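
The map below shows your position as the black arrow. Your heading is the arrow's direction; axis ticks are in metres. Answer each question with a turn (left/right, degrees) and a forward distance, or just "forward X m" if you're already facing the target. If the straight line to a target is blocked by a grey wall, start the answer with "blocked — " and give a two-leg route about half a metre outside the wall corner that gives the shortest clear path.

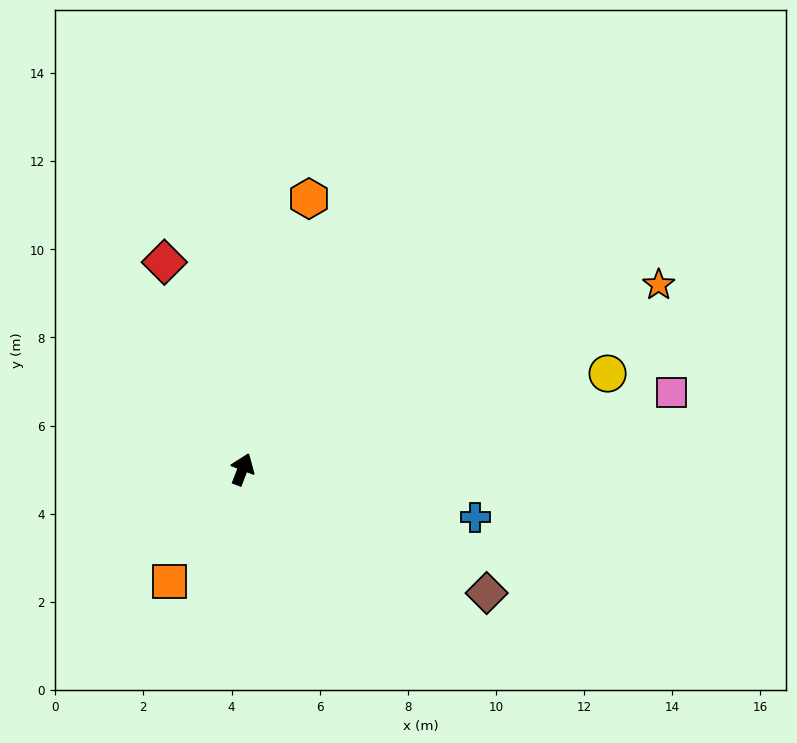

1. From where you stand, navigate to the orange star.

turn right 45°, forward 10.3 m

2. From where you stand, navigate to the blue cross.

turn right 80°, forward 5.4 m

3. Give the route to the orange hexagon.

turn left 7°, forward 6.3 m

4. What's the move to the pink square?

turn right 59°, forward 9.9 m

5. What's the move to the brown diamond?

turn right 96°, forward 6.2 m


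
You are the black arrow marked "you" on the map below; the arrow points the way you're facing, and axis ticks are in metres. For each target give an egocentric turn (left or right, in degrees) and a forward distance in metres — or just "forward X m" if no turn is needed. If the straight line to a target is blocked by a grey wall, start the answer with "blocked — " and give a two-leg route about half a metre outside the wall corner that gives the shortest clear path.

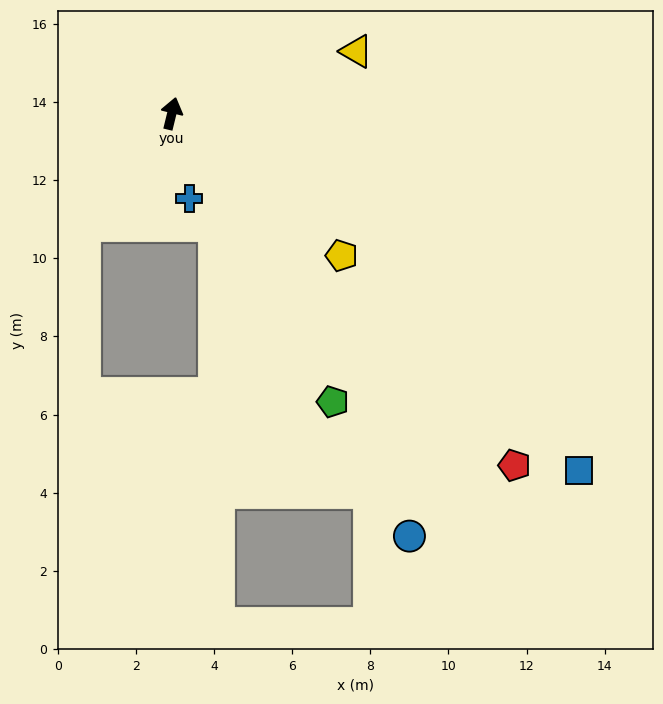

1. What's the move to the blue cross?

turn right 155°, forward 2.2 m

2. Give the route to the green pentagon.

turn right 137°, forward 8.5 m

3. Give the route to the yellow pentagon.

turn right 116°, forward 5.7 m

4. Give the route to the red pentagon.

turn right 122°, forward 12.6 m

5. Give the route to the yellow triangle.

turn right 58°, forward 5.0 m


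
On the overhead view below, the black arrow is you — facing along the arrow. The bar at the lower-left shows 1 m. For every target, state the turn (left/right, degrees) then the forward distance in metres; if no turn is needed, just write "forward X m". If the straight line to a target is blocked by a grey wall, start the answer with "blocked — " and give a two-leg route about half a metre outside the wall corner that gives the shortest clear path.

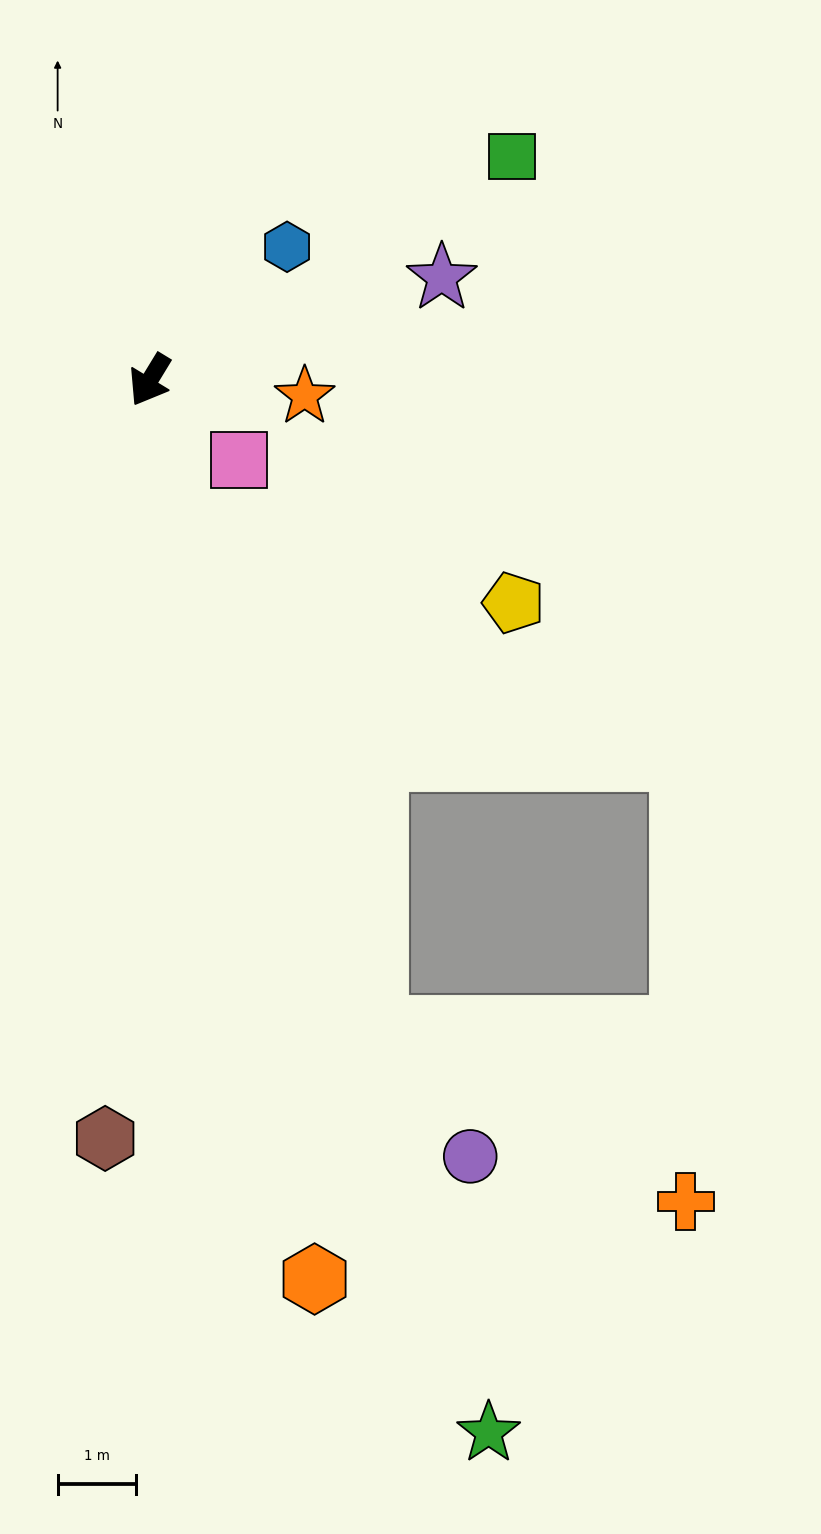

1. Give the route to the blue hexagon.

turn left 166°, forward 2.5 m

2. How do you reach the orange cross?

blocked — turn left 50°, forward 8.8 m, then turn left 42°, forward 4.6 m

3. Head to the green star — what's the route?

turn left 49°, forward 14.2 m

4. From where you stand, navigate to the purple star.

turn left 141°, forward 4.0 m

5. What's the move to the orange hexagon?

turn left 42°, forward 11.7 m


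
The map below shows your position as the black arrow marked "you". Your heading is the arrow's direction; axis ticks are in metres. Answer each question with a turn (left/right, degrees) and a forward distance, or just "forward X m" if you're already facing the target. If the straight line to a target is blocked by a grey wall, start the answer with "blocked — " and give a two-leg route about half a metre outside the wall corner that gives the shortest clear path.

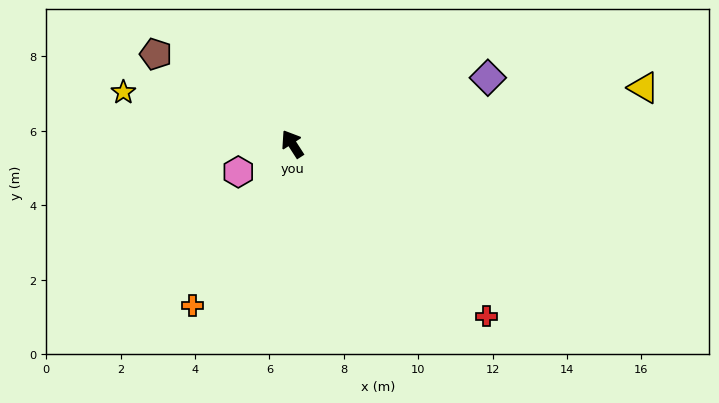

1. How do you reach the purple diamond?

turn right 104°, forward 5.6 m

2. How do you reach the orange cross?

turn left 116°, forward 5.1 m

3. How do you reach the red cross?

turn right 164°, forward 7.0 m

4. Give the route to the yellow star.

turn left 40°, forward 4.7 m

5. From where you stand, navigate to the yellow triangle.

turn right 114°, forward 9.6 m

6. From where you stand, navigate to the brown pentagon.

turn left 24°, forward 4.4 m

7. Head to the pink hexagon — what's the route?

turn left 85°, forward 1.6 m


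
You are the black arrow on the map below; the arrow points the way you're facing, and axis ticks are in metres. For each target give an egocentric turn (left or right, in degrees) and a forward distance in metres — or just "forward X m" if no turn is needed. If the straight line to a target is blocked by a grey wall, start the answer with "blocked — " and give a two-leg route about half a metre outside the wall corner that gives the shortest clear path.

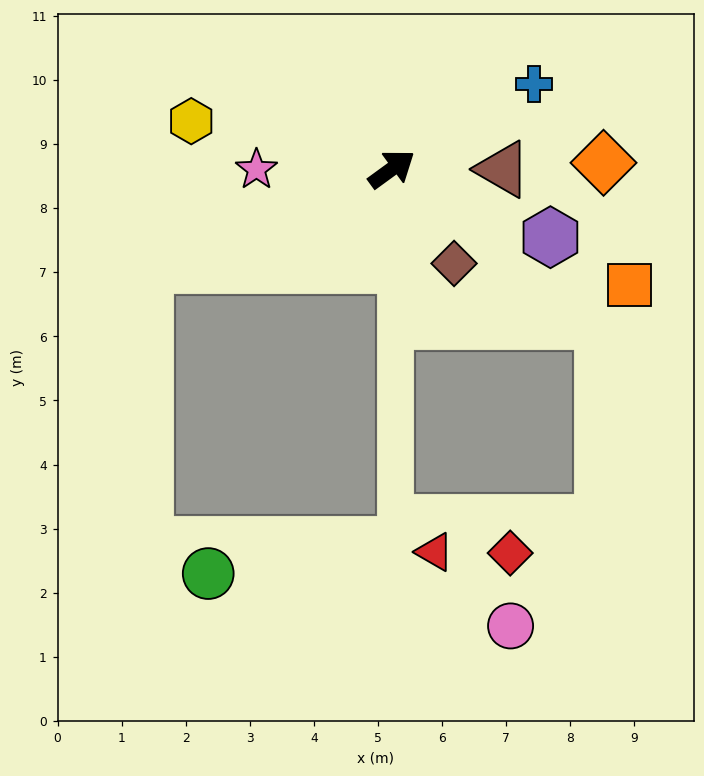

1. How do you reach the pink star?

turn left 144°, forward 2.1 m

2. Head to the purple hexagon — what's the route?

turn right 59°, forward 2.7 m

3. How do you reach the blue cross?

turn right 5°, forward 2.6 m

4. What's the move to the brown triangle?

turn right 36°, forward 1.7 m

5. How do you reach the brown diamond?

turn right 93°, forward 1.8 m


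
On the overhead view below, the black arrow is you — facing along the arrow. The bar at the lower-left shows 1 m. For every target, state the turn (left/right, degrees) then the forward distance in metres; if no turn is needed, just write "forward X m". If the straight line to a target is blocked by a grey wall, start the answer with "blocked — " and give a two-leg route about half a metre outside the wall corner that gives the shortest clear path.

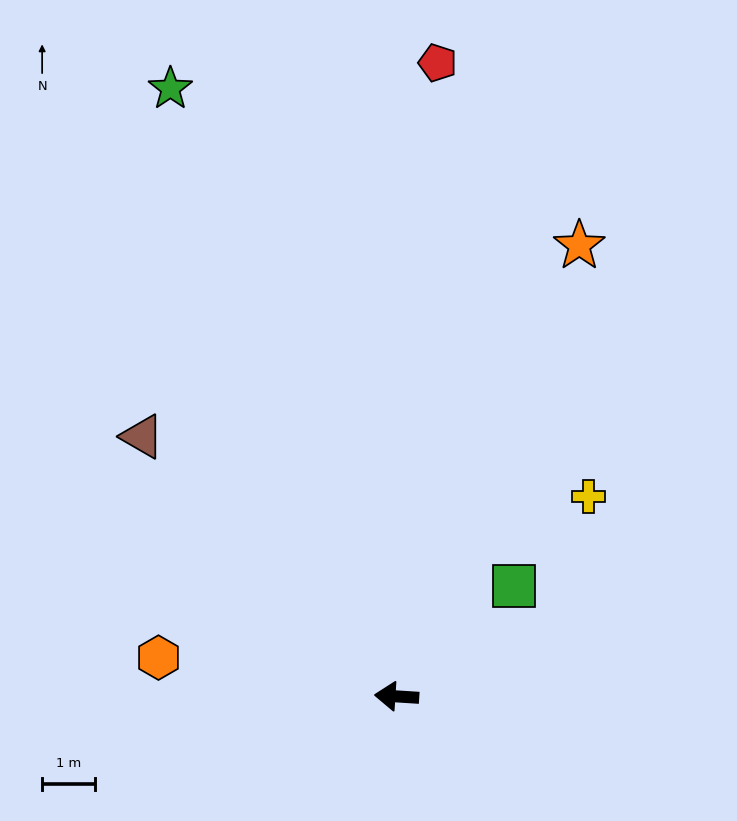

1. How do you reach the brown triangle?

turn right 42°, forward 6.9 m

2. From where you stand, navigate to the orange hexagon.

turn right 6°, forward 4.6 m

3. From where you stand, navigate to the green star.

turn right 66°, forward 12.3 m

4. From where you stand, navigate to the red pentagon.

turn right 90°, forward 12.0 m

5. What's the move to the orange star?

turn right 108°, forward 9.2 m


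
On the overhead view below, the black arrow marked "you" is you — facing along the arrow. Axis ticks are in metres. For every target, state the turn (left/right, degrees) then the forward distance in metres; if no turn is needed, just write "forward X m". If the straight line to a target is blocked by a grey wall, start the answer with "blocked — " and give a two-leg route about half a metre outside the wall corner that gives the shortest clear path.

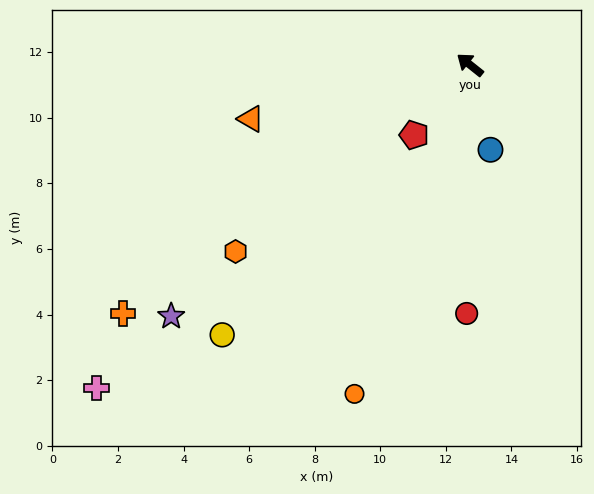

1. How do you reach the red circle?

turn left 128°, forward 7.6 m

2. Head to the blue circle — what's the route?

turn left 142°, forward 2.7 m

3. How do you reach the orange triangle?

turn left 52°, forward 6.9 m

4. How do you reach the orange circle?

turn left 109°, forward 10.6 m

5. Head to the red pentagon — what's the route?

turn left 90°, forward 2.7 m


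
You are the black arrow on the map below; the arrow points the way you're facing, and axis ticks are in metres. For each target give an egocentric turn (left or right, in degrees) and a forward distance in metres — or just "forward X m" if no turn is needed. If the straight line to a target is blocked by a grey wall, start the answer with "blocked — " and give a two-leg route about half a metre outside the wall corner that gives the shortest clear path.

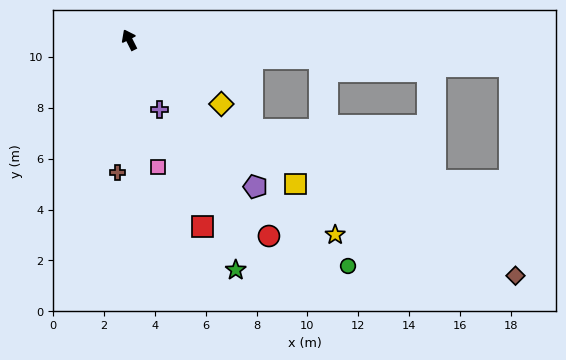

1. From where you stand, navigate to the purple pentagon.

turn right 166°, forward 7.6 m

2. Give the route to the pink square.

turn left 166°, forward 5.1 m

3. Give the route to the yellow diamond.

turn right 152°, forward 4.4 m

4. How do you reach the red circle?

turn right 171°, forward 9.5 m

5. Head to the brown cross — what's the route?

turn left 148°, forward 5.2 m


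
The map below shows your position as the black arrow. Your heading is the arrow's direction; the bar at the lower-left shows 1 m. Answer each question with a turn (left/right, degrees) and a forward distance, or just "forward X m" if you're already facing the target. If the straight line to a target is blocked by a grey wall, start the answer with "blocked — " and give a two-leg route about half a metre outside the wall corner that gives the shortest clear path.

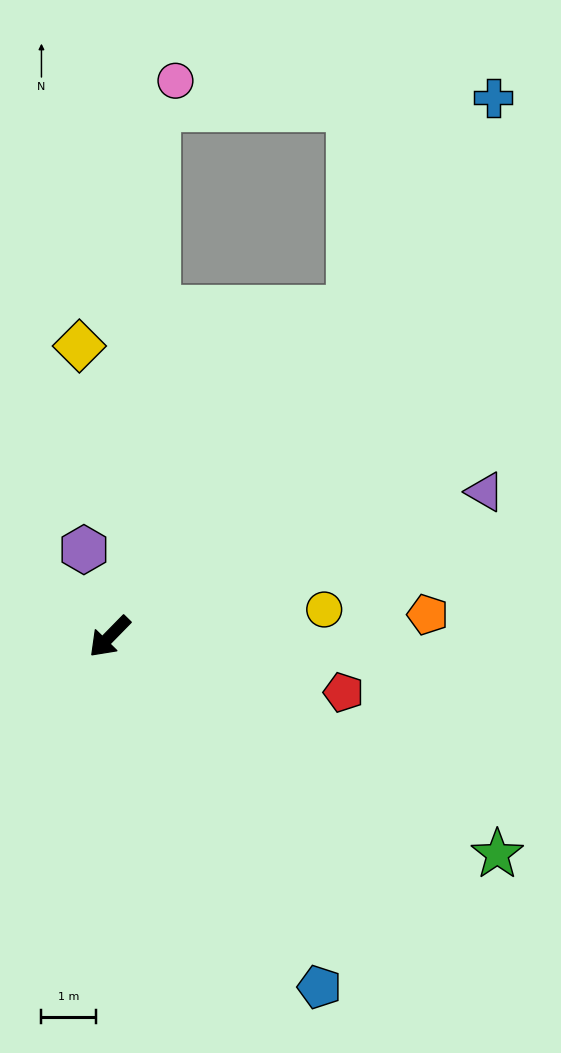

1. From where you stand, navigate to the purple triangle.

turn left 156°, forward 7.4 m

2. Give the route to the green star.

turn left 105°, forward 8.2 m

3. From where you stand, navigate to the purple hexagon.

turn right 119°, forward 1.7 m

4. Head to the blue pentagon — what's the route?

turn left 75°, forward 7.5 m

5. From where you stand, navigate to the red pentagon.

turn left 121°, forward 4.4 m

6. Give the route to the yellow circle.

turn left 142°, forward 4.0 m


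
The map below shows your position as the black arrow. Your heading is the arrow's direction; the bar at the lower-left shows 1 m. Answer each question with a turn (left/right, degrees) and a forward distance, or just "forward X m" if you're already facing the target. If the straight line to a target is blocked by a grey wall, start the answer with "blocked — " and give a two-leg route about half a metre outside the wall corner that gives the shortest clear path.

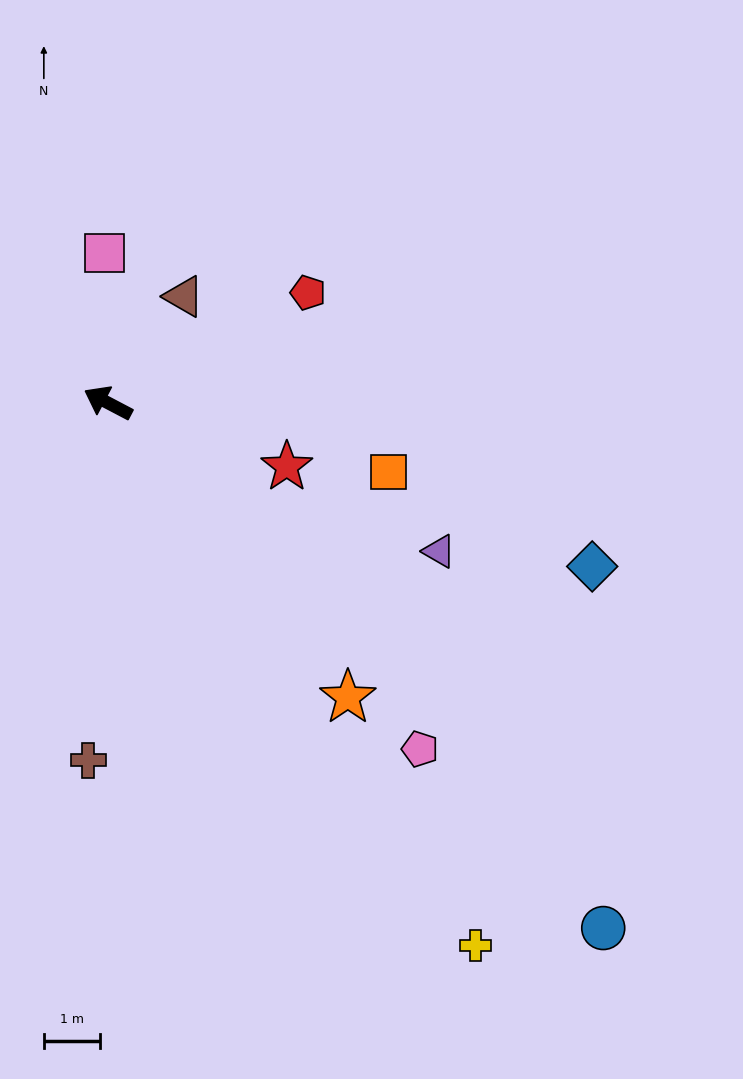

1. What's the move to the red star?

turn right 172°, forward 3.4 m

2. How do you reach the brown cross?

turn left 115°, forward 6.3 m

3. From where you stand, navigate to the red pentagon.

turn right 123°, forward 4.1 m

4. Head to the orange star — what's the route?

turn left 157°, forward 6.7 m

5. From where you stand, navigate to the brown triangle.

turn right 98°, forward 2.3 m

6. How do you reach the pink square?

turn right 61°, forward 2.7 m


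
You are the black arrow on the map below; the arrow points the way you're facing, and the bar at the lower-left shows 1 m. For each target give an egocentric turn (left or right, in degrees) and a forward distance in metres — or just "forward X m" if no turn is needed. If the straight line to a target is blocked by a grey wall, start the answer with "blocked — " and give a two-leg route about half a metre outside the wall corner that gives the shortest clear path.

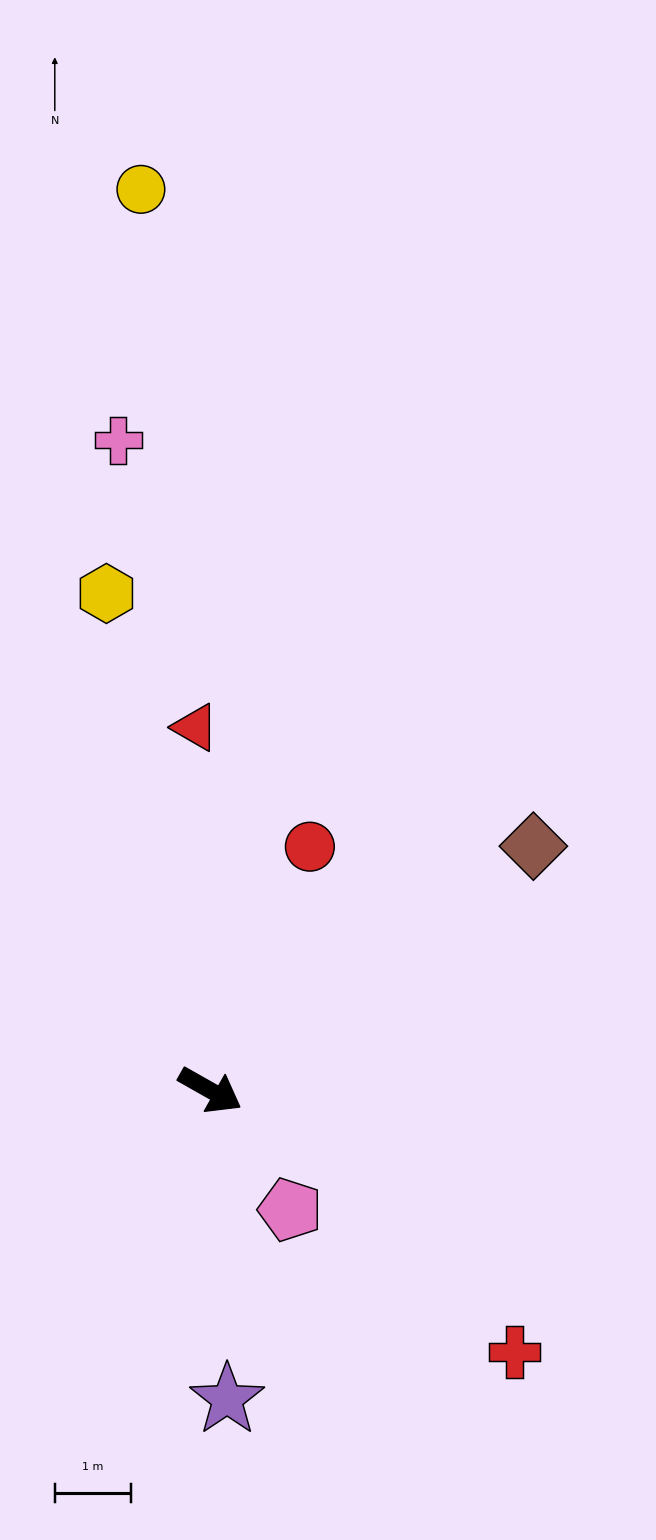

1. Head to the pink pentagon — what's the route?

turn right 27°, forward 1.9 m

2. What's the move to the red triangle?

turn left 122°, forward 4.8 m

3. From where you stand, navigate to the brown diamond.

turn left 67°, forward 5.3 m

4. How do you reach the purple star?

turn right 57°, forward 4.0 m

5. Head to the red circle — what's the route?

turn left 97°, forward 3.4 m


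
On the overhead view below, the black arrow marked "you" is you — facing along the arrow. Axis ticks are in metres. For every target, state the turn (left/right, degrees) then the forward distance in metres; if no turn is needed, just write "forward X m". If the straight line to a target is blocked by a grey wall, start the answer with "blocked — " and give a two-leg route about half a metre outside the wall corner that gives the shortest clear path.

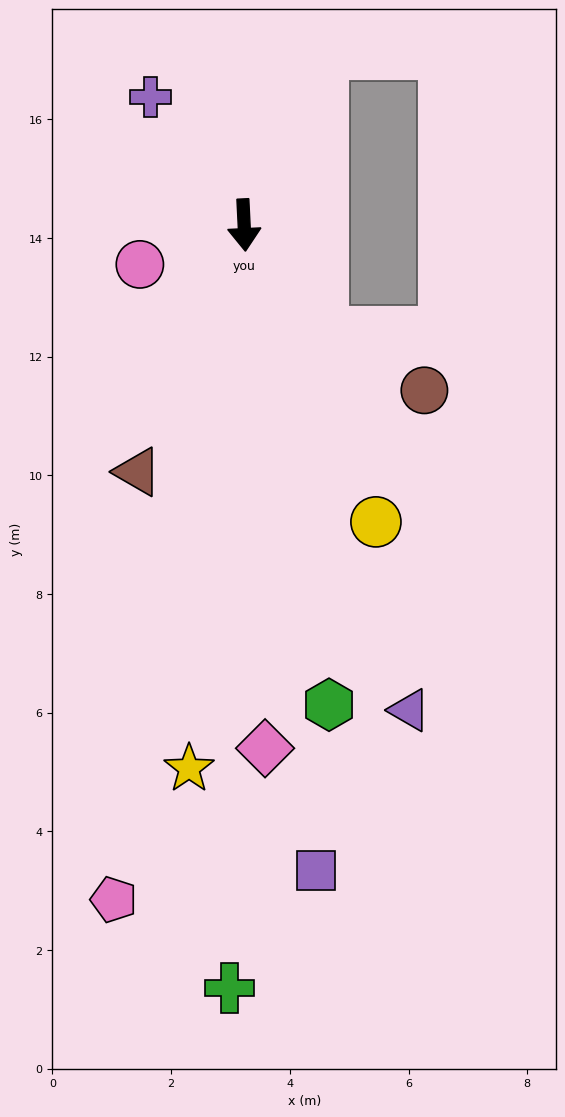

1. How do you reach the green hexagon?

turn left 7°, forward 8.2 m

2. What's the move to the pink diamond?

forward 8.8 m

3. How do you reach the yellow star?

turn right 9°, forward 9.2 m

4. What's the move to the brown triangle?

turn right 26°, forward 4.5 m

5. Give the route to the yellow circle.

turn left 21°, forward 5.5 m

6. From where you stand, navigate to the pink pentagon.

turn right 14°, forward 11.6 m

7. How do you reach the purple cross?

turn right 147°, forward 2.7 m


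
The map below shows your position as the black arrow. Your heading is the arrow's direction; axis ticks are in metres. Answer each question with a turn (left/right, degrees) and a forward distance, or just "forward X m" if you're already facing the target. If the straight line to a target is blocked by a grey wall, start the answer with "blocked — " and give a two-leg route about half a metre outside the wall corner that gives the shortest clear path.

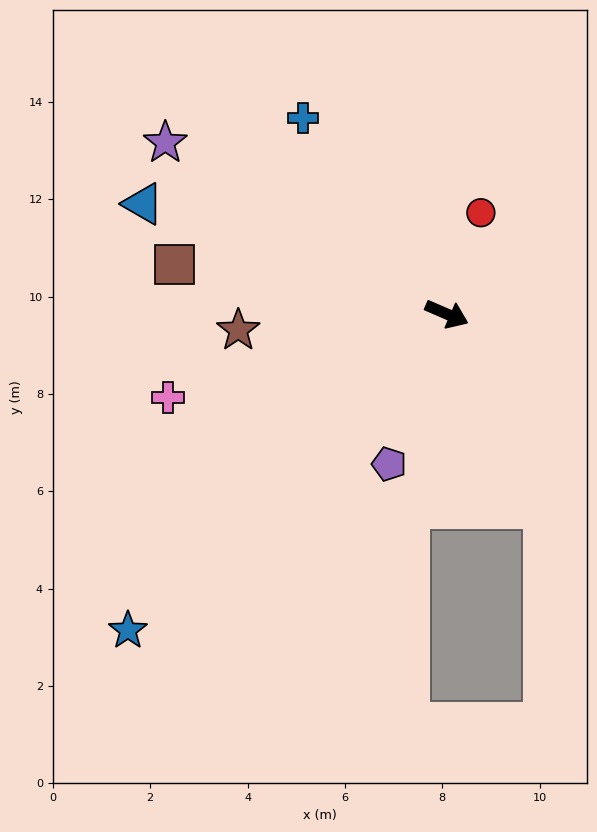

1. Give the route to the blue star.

turn right 112°, forward 9.2 m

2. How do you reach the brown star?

turn right 152°, forward 4.3 m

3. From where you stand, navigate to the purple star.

turn left 172°, forward 6.8 m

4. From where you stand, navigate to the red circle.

turn left 95°, forward 2.2 m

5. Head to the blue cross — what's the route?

turn left 150°, forward 5.0 m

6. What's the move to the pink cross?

turn right 140°, forward 6.0 m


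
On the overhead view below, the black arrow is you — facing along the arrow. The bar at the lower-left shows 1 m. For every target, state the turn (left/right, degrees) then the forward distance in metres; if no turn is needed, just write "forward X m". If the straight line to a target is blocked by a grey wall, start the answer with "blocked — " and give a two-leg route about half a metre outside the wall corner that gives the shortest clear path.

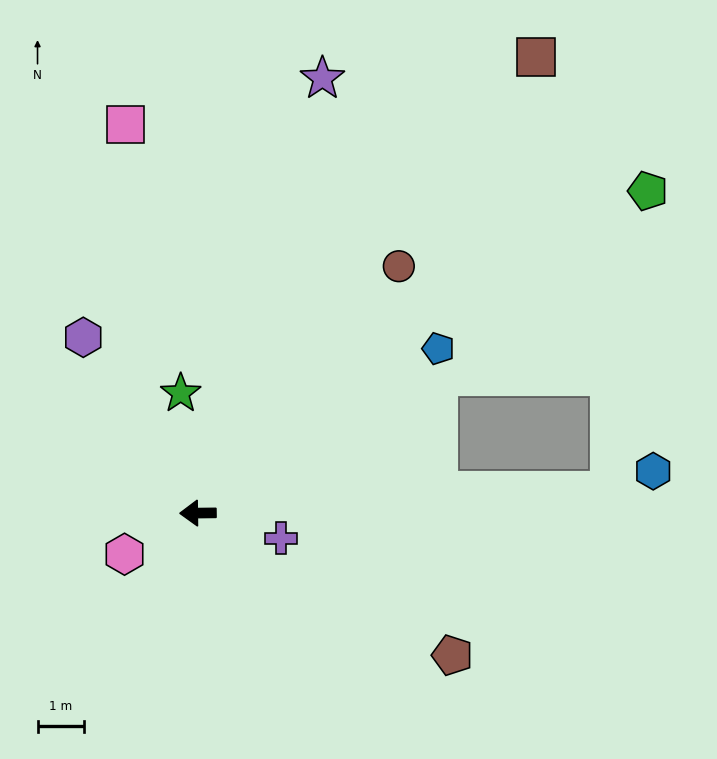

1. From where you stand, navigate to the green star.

turn right 83°, forward 2.6 m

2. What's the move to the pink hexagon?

turn left 29°, forward 1.8 m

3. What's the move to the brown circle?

turn right 130°, forward 6.8 m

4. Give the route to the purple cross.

turn left 162°, forward 1.9 m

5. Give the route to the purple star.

turn right 107°, forward 9.7 m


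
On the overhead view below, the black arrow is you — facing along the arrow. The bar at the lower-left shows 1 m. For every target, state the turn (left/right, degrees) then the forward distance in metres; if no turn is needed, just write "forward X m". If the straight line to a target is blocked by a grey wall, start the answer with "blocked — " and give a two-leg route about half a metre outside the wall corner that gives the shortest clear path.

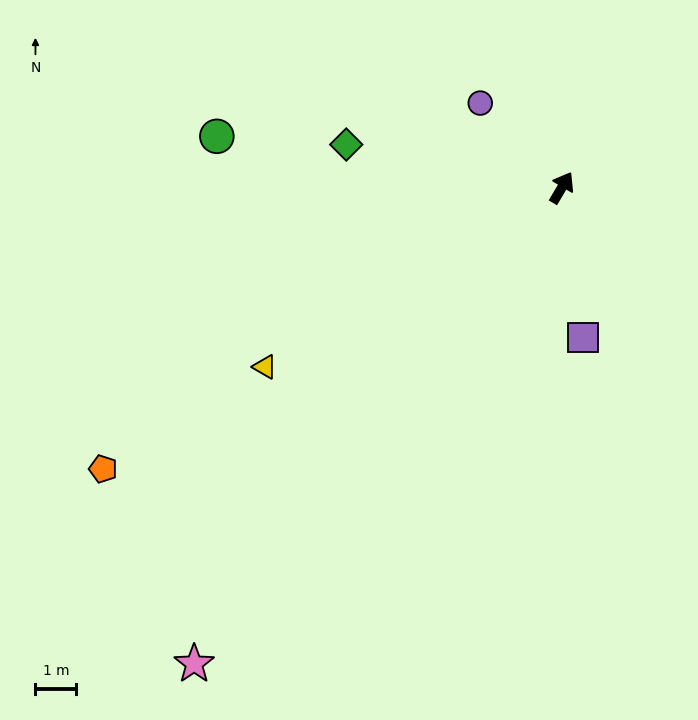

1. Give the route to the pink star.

turn left 173°, forward 14.7 m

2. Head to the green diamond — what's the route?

turn left 109°, forward 5.4 m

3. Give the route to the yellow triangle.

turn left 152°, forward 8.5 m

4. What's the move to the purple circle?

turn left 75°, forward 2.9 m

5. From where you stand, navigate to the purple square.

turn right 141°, forward 3.7 m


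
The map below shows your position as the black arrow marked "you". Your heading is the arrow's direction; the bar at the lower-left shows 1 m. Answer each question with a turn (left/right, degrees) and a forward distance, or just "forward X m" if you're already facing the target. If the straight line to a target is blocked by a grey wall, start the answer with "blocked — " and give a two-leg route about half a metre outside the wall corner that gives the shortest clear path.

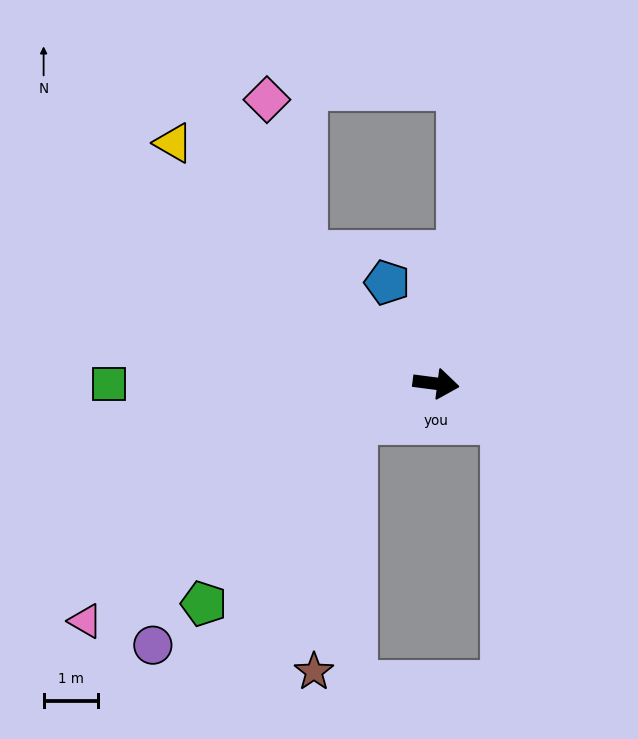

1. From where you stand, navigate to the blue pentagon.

turn left 123°, forward 2.1 m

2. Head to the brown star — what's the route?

blocked — turn right 148°, forward 1.6 m, then turn left 56°, forward 4.6 m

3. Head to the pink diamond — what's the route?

blocked — turn left 143°, forward 3.4 m, then turn right 32°, forward 2.9 m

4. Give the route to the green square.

turn right 173°, forward 6.0 m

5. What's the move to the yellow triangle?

turn left 145°, forward 6.5 m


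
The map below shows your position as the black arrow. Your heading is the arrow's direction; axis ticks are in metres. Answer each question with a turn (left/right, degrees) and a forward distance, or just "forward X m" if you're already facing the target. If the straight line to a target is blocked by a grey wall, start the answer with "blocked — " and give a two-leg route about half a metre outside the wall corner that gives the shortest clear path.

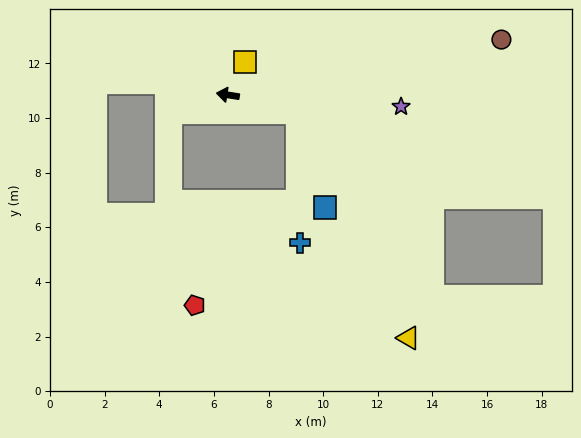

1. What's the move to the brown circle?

turn right 160°, forward 10.2 m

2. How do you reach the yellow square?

turn right 109°, forward 1.3 m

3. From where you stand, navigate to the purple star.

turn right 175°, forward 6.4 m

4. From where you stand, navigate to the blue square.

blocked — turn left 174°, forward 2.6 m, then turn right 59°, forward 3.6 m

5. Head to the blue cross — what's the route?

blocked — turn left 174°, forward 2.6 m, then turn right 74°, forward 4.8 m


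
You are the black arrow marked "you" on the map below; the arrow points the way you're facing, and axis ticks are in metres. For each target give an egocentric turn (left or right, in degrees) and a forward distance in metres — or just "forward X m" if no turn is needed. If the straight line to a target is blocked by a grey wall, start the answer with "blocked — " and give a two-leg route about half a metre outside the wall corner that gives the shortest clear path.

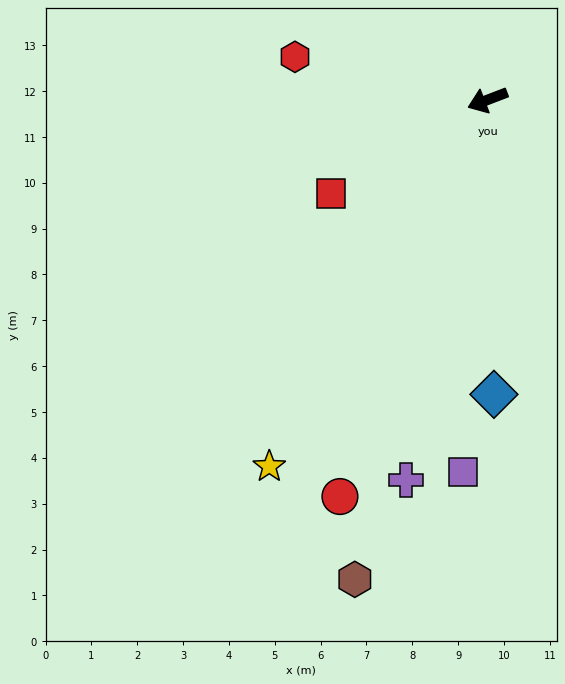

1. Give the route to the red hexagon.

turn right 34°, forward 4.3 m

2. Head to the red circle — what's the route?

turn left 49°, forward 9.2 m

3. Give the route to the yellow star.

turn left 38°, forward 9.3 m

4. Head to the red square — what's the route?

turn left 10°, forward 4.0 m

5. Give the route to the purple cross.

turn left 57°, forward 8.5 m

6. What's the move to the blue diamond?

turn left 70°, forward 6.4 m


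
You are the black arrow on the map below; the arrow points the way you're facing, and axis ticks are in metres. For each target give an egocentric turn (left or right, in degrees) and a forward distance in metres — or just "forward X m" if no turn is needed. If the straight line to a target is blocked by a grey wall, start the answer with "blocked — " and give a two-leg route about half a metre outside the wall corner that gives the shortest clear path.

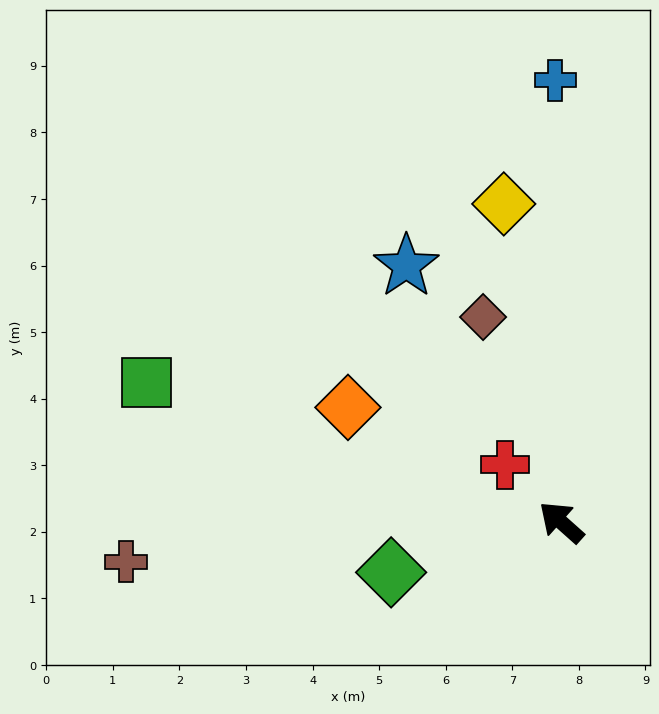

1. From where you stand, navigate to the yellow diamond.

turn right 38°, forward 4.9 m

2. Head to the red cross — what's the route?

turn right 4°, forward 1.2 m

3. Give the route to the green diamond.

turn left 58°, forward 2.7 m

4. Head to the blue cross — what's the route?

turn right 48°, forward 6.6 m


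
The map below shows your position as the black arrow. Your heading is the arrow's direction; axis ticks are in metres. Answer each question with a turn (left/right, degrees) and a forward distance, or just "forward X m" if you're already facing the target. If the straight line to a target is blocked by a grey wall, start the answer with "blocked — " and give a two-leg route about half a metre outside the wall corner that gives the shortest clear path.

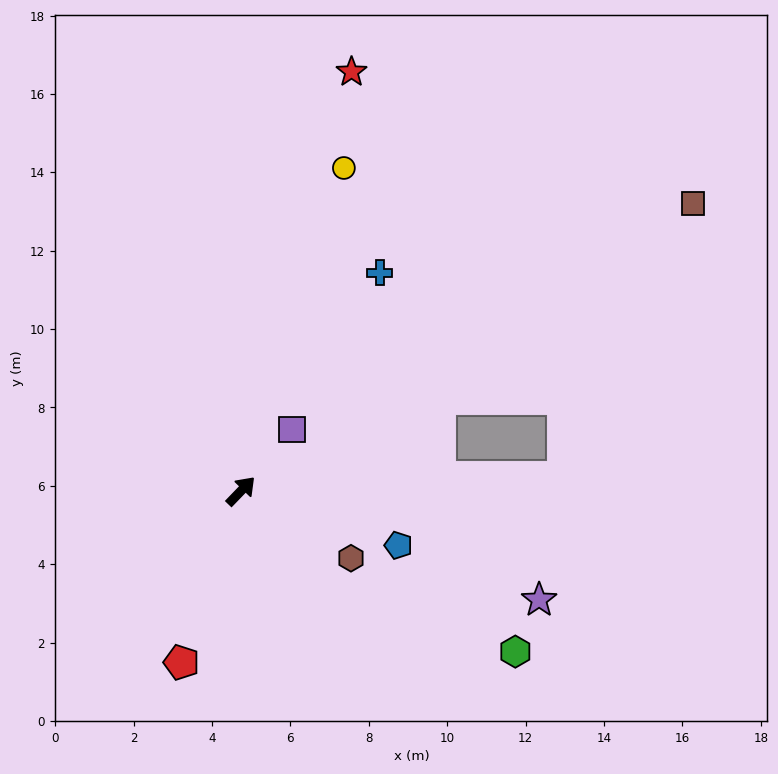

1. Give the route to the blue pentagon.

turn right 65°, forward 4.3 m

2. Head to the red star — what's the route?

turn left 29°, forward 11.1 m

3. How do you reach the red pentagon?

turn right 155°, forward 4.6 m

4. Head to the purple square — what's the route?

turn left 4°, forward 2.0 m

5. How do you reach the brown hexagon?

turn right 77°, forward 3.3 m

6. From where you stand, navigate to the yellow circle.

turn left 26°, forward 8.6 m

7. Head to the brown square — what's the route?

turn right 14°, forward 13.7 m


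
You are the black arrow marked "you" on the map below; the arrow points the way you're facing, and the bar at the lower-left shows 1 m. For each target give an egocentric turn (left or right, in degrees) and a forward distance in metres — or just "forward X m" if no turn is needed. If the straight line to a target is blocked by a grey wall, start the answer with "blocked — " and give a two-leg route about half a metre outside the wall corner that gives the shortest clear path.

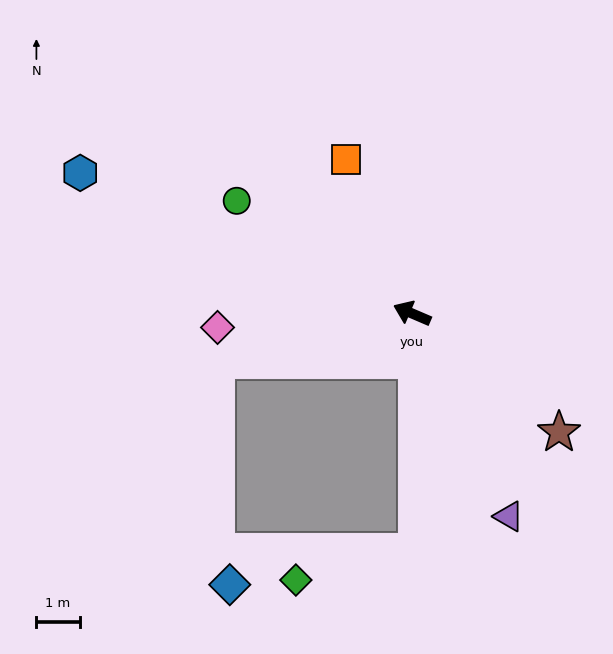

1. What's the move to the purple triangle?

turn left 139°, forward 5.2 m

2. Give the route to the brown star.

turn left 164°, forward 4.4 m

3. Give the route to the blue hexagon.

forward 8.3 m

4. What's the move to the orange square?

turn right 44°, forward 3.9 m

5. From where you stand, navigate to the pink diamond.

turn left 27°, forward 4.5 m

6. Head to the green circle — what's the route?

turn right 10°, forward 4.8 m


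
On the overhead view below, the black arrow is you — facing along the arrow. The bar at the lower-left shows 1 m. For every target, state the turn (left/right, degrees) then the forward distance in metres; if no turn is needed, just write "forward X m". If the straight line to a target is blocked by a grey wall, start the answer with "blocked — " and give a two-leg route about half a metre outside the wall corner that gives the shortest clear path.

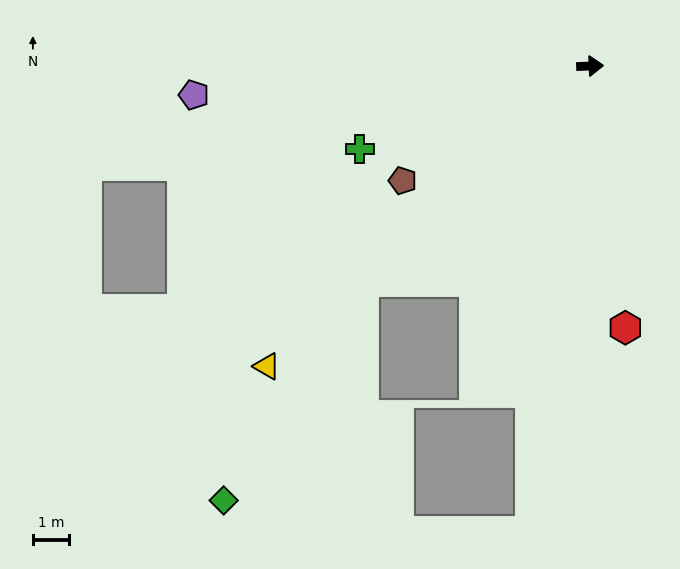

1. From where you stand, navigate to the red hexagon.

turn right 85°, forward 7.2 m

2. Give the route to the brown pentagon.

turn right 151°, forward 6.0 m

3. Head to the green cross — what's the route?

turn right 162°, forward 6.7 m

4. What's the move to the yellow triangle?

turn right 139°, forward 12.0 m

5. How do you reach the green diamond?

blocked — turn right 139°, forward 8.5 m, then turn left 14°, forward 7.1 m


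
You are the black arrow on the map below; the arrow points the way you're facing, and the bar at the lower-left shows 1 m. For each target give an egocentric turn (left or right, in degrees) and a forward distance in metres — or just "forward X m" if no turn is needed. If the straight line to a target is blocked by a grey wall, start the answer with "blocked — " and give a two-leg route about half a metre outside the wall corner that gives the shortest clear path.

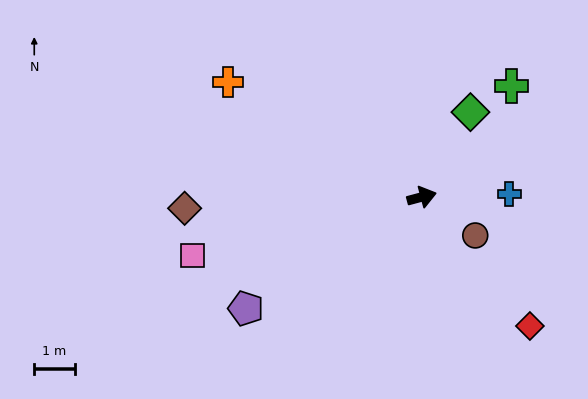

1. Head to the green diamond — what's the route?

turn left 45°, forward 2.4 m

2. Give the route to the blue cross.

turn right 13°, forward 2.2 m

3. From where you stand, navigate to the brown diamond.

turn left 168°, forward 5.9 m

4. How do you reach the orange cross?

turn left 134°, forward 5.6 m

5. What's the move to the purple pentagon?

turn right 163°, forward 5.2 m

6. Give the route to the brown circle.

turn right 51°, forward 1.6 m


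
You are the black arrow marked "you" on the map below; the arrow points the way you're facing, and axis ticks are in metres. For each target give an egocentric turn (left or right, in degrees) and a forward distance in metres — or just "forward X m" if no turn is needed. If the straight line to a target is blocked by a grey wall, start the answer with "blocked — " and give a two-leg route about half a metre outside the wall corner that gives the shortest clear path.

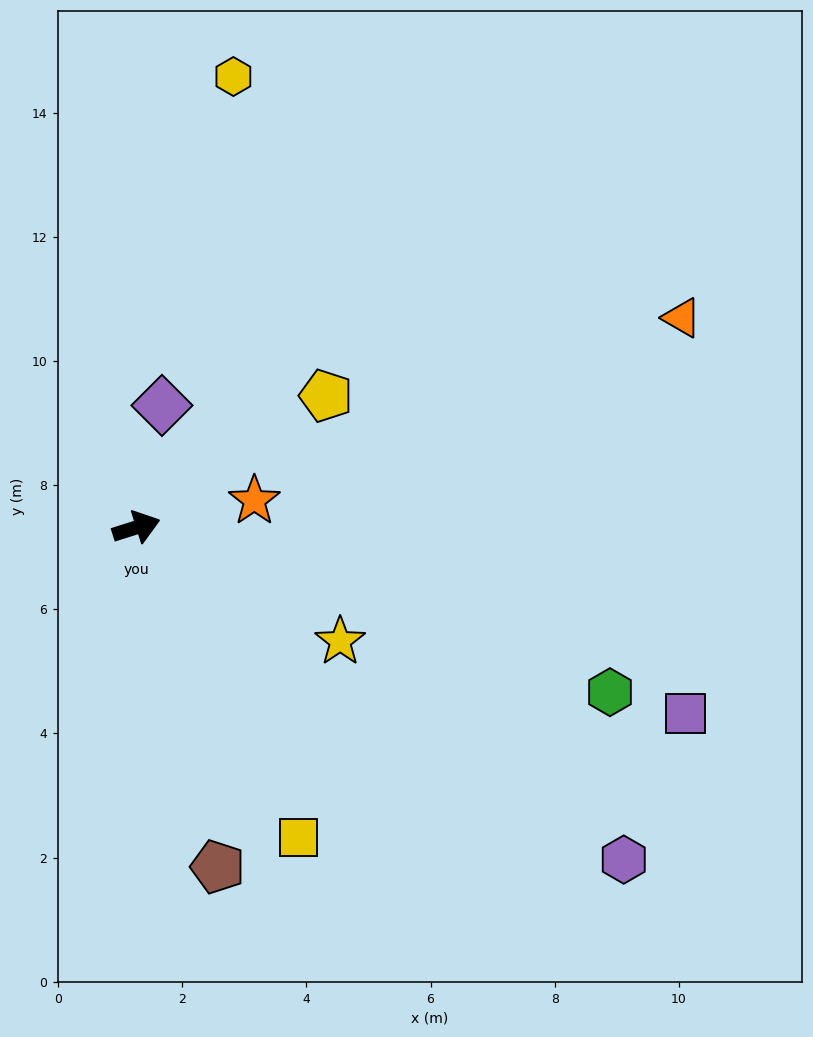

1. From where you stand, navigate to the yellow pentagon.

turn left 17°, forward 3.7 m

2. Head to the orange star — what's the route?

turn right 5°, forward 1.9 m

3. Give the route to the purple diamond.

turn left 61°, forward 2.0 m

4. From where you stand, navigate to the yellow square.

turn right 80°, forward 5.6 m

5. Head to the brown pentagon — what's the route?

turn right 94°, forward 5.6 m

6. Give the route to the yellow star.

turn right 47°, forward 3.8 m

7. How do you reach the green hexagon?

turn right 37°, forward 8.1 m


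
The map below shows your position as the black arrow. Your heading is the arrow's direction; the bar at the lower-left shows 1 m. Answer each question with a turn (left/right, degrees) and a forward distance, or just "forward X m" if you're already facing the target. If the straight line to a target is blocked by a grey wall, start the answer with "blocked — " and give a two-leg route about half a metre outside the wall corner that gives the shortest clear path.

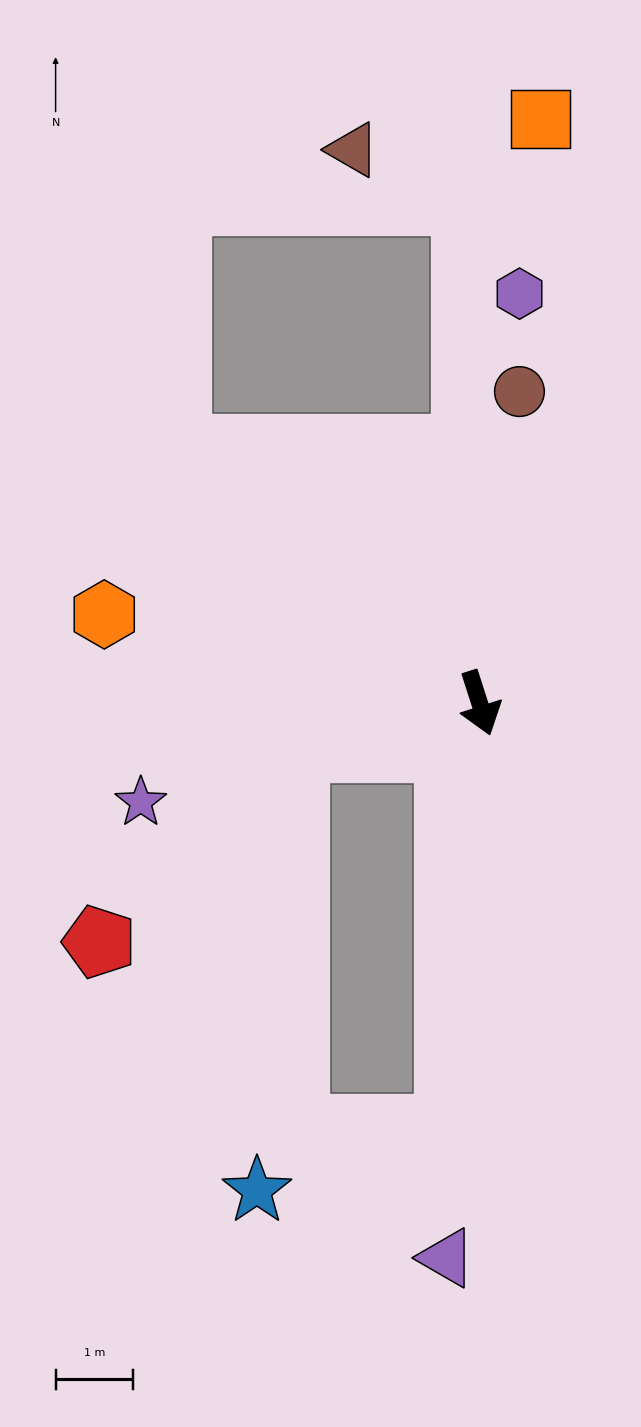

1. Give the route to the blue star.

blocked — turn right 22°, forward 5.5 m, then turn right 68°, forward 2.6 m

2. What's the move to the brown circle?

turn left 155°, forward 4.0 m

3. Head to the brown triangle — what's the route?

blocked — turn left 164°, forward 6.4 m, then turn left 63°, forward 1.6 m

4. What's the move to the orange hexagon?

turn right 121°, forward 5.0 m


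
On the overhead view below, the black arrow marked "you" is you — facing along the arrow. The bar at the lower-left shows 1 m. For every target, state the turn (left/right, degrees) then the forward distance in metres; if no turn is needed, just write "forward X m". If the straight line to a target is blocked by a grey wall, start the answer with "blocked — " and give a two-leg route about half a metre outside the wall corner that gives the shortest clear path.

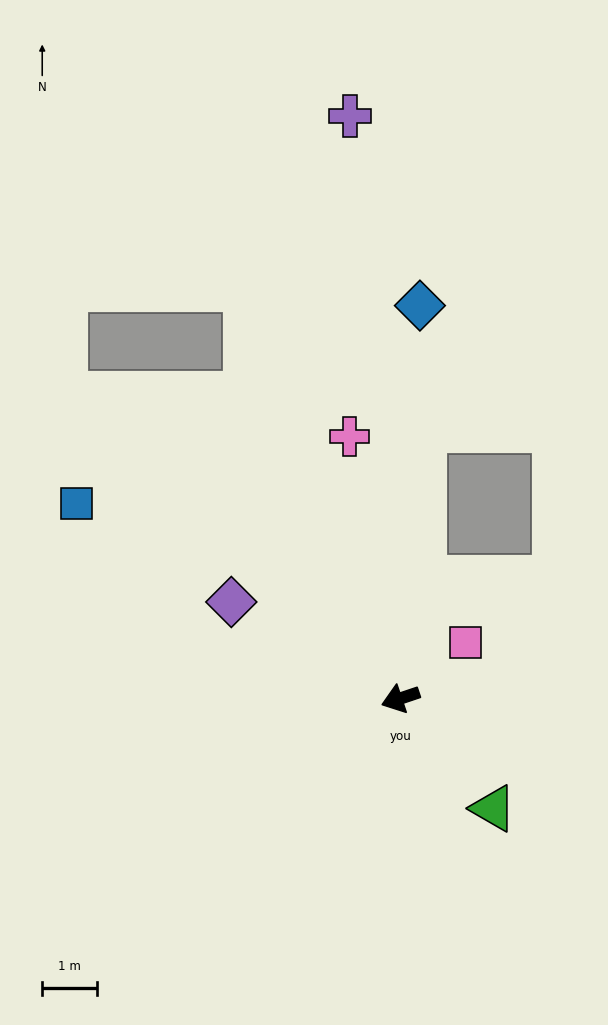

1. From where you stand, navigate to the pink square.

turn right 158°, forward 1.6 m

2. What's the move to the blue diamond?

turn right 111°, forward 7.2 m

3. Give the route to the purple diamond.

turn right 48°, forward 3.6 m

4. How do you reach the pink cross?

turn right 97°, forward 4.9 m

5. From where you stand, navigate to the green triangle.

turn left 112°, forward 2.6 m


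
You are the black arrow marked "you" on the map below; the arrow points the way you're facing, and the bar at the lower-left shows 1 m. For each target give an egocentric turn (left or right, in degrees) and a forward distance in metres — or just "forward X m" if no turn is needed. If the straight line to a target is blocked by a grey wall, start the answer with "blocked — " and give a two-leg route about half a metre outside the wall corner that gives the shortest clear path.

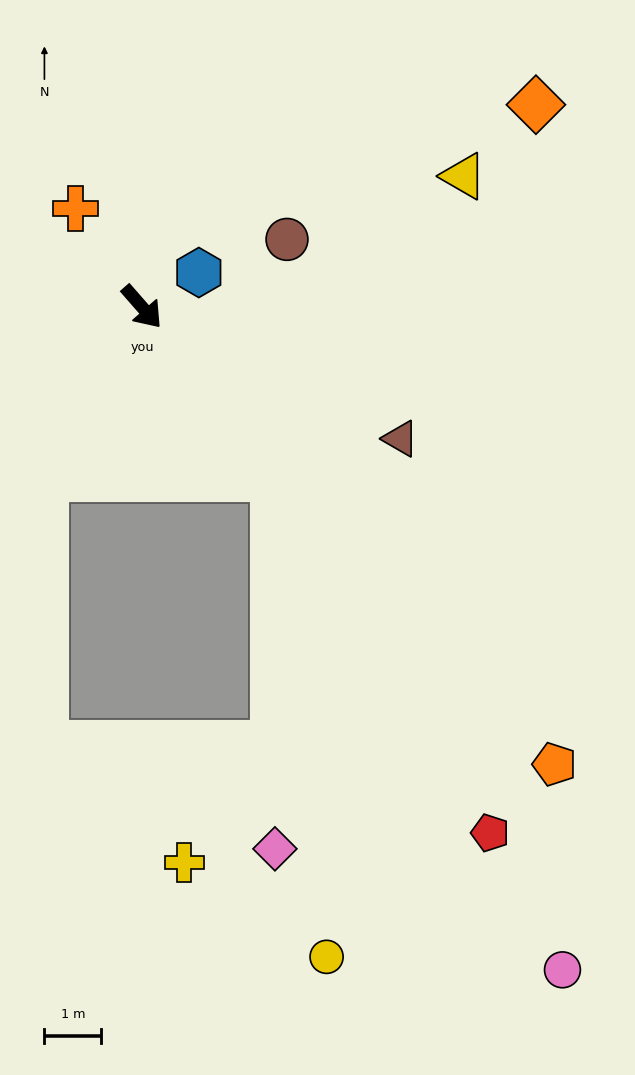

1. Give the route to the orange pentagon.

forward 10.8 m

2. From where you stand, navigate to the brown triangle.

turn left 22°, forward 5.1 m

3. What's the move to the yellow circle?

blocked — turn right 3°, forward 3.8 m, then turn right 32°, forward 8.4 m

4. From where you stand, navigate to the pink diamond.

blocked — turn right 3°, forward 3.8 m, then turn right 38°, forward 6.5 m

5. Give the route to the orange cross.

turn left 173°, forward 2.1 m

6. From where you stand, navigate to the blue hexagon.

turn left 80°, forward 1.2 m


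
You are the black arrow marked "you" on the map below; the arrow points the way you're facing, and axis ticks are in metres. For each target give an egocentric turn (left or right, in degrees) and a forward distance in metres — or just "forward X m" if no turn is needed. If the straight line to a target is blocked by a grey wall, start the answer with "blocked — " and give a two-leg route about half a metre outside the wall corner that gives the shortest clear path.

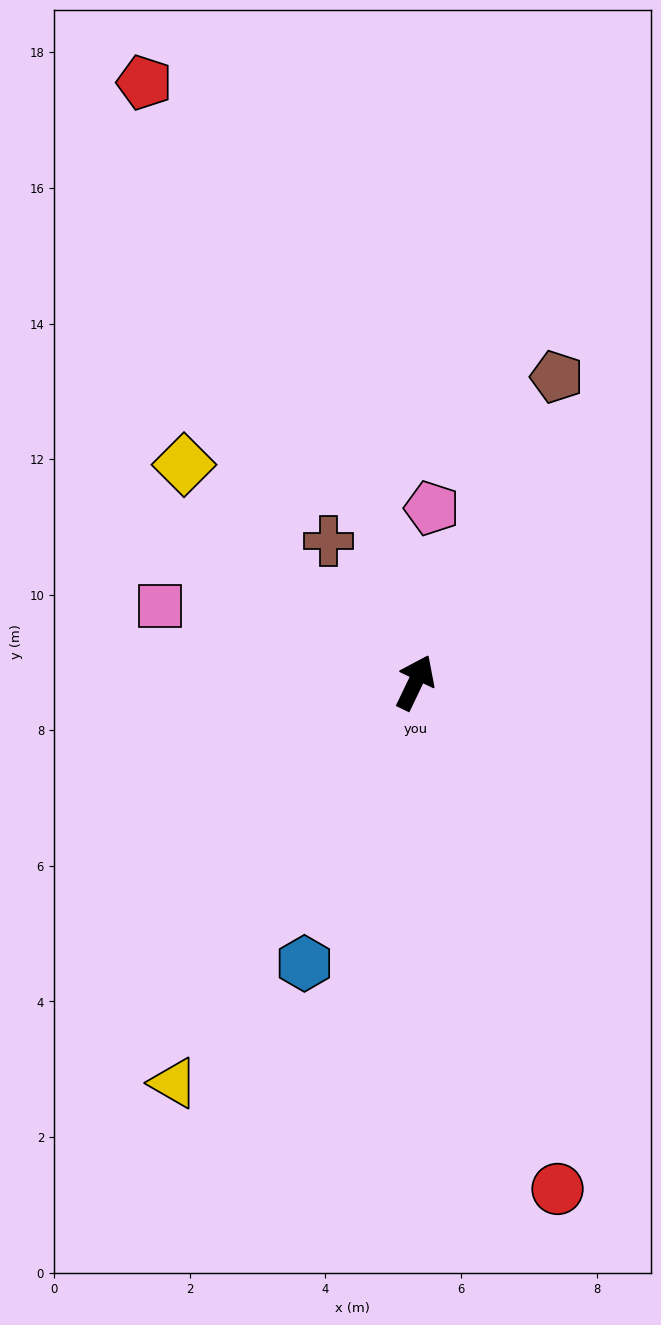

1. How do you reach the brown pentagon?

forward 5.0 m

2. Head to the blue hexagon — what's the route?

turn right 176°, forward 4.5 m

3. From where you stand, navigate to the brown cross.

turn left 57°, forward 2.4 m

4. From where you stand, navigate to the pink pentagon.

turn left 20°, forward 2.6 m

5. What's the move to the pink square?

turn left 99°, forward 3.9 m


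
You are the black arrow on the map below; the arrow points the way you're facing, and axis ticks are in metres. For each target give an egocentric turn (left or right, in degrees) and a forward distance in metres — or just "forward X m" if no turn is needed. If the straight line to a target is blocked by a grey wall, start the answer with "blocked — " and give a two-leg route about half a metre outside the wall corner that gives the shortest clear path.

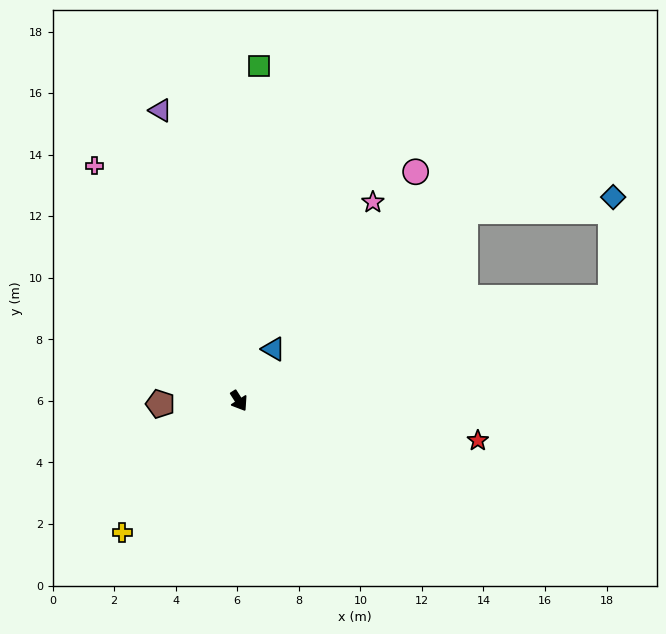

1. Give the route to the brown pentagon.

turn right 120°, forward 2.6 m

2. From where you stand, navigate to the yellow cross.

turn right 74°, forward 5.7 m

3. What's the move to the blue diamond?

blocked — turn left 73°, forward 12.5 m, then turn left 73°, forward 3.3 m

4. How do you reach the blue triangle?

turn left 114°, forward 2.0 m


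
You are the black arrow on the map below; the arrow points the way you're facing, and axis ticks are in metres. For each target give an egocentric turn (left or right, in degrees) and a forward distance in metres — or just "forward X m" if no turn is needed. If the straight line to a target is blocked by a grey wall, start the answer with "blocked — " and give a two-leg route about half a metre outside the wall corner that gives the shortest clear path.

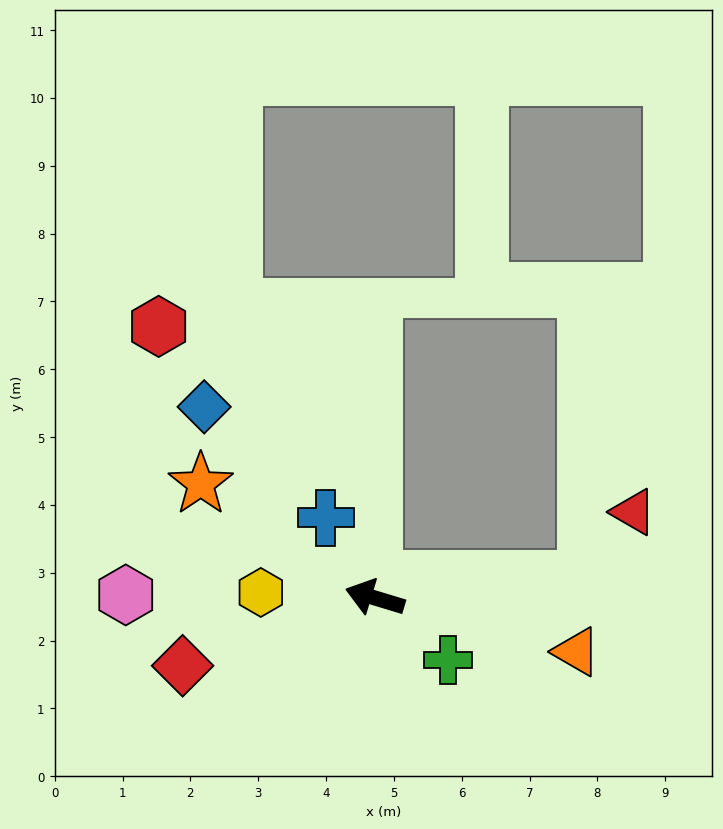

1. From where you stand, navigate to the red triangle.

blocked — turn right 158°, forward 3.1 m, then turn left 50°, forward 1.2 m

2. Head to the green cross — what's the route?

turn left 157°, forward 1.4 m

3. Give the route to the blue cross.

turn right 42°, forward 1.4 m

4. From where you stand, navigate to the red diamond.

turn left 36°, forward 3.0 m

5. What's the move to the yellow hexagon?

turn left 14°, forward 1.7 m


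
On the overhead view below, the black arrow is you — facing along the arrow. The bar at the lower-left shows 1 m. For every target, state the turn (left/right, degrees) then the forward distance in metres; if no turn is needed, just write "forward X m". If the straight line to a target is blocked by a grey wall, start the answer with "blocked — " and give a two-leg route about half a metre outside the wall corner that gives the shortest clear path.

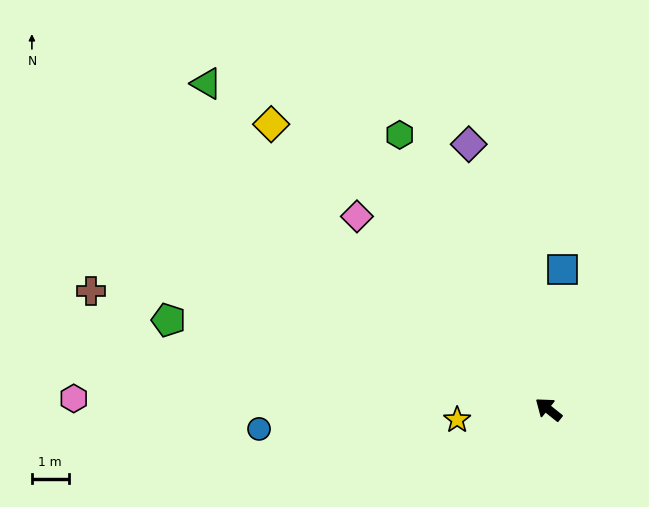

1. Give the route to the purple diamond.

turn right 35°, forward 7.5 m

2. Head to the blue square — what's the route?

turn right 57°, forward 3.8 m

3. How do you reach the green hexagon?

turn right 23°, forward 8.5 m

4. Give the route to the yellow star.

turn left 45°, forward 2.5 m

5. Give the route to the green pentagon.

turn left 25°, forward 10.6 m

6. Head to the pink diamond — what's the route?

turn right 7°, forward 7.4 m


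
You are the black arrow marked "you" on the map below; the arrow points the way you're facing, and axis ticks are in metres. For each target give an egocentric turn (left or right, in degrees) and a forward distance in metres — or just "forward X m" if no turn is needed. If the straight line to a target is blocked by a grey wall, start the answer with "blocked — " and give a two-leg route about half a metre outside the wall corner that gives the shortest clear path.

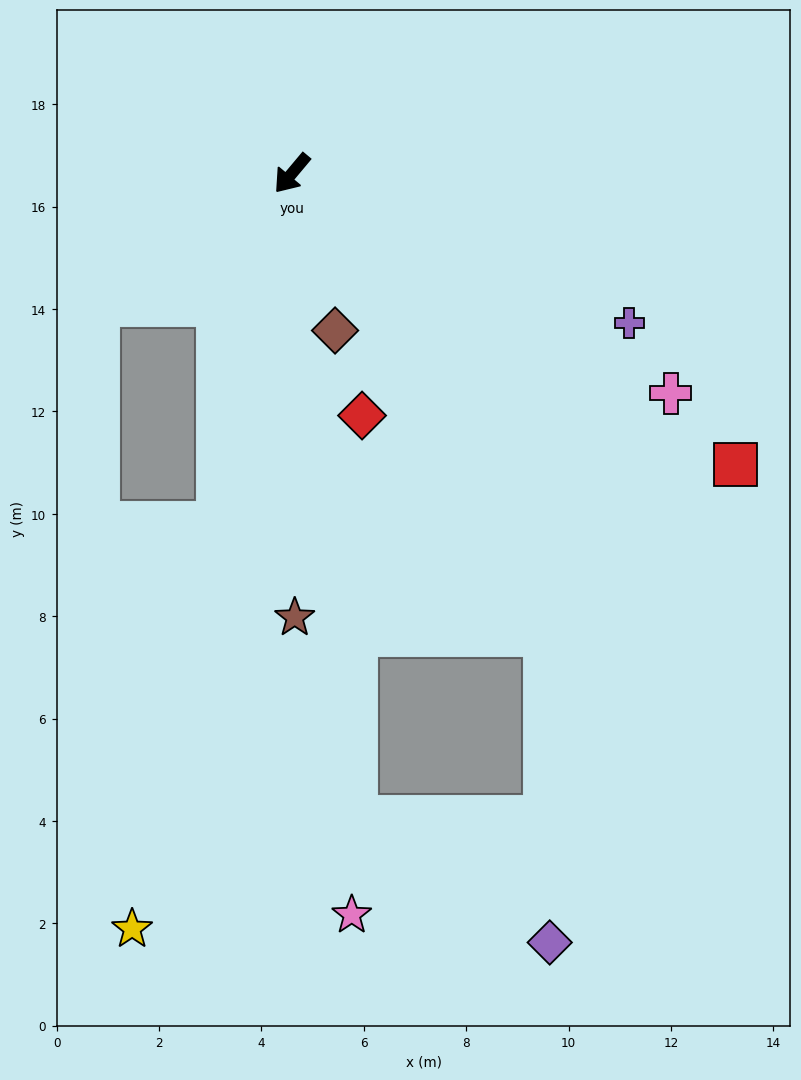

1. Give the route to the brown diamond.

turn left 55°, forward 3.2 m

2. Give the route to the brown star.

turn left 40°, forward 8.7 m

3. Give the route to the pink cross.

turn left 100°, forward 8.6 m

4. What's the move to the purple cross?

turn left 106°, forward 7.2 m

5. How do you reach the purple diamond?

blocked — turn left 69°, forward 10.3 m, then turn right 28°, forward 6.0 m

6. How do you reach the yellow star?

turn left 28°, forward 15.1 m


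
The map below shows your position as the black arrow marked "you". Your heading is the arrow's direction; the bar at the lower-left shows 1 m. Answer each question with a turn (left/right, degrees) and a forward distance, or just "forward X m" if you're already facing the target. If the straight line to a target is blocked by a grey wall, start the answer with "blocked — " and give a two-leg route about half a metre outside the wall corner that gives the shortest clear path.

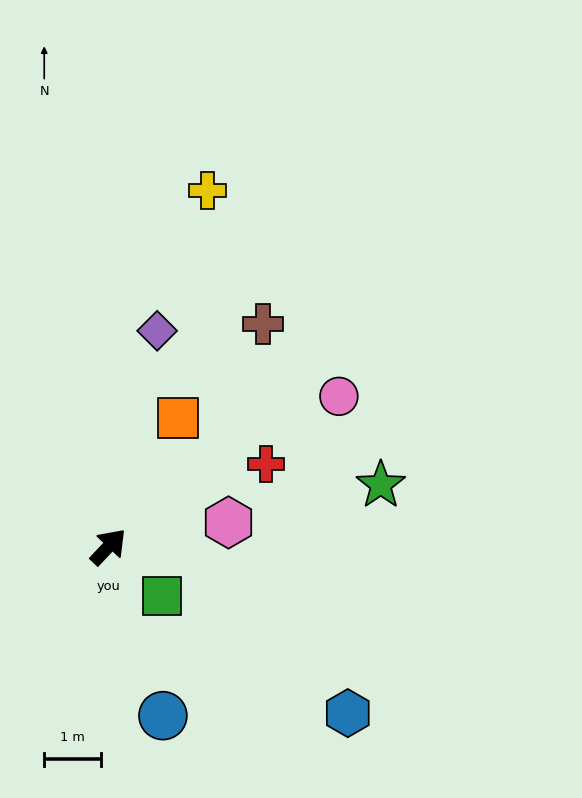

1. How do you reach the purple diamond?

turn left 31°, forward 3.9 m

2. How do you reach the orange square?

turn left 15°, forward 2.6 m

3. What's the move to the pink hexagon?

turn right 35°, forward 2.2 m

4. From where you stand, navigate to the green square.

turn right 89°, forward 1.3 m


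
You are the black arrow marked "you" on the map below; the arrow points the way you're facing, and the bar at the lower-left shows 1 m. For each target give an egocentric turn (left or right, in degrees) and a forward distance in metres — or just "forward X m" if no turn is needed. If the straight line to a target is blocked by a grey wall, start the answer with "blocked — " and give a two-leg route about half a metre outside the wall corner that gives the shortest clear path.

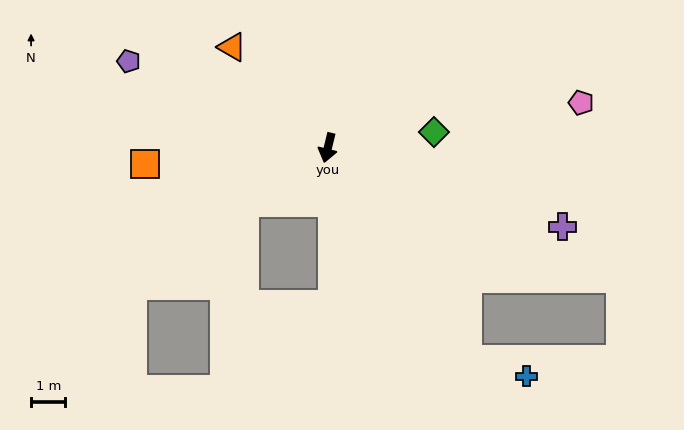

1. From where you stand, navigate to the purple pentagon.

turn right 100°, forward 6.3 m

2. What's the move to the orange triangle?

turn right 123°, forward 4.0 m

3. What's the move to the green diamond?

turn left 112°, forward 3.1 m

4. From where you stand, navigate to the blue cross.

blocked — turn left 47°, forward 7.4 m, then turn left 41°, forward 1.8 m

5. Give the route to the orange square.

turn right 71°, forward 5.3 m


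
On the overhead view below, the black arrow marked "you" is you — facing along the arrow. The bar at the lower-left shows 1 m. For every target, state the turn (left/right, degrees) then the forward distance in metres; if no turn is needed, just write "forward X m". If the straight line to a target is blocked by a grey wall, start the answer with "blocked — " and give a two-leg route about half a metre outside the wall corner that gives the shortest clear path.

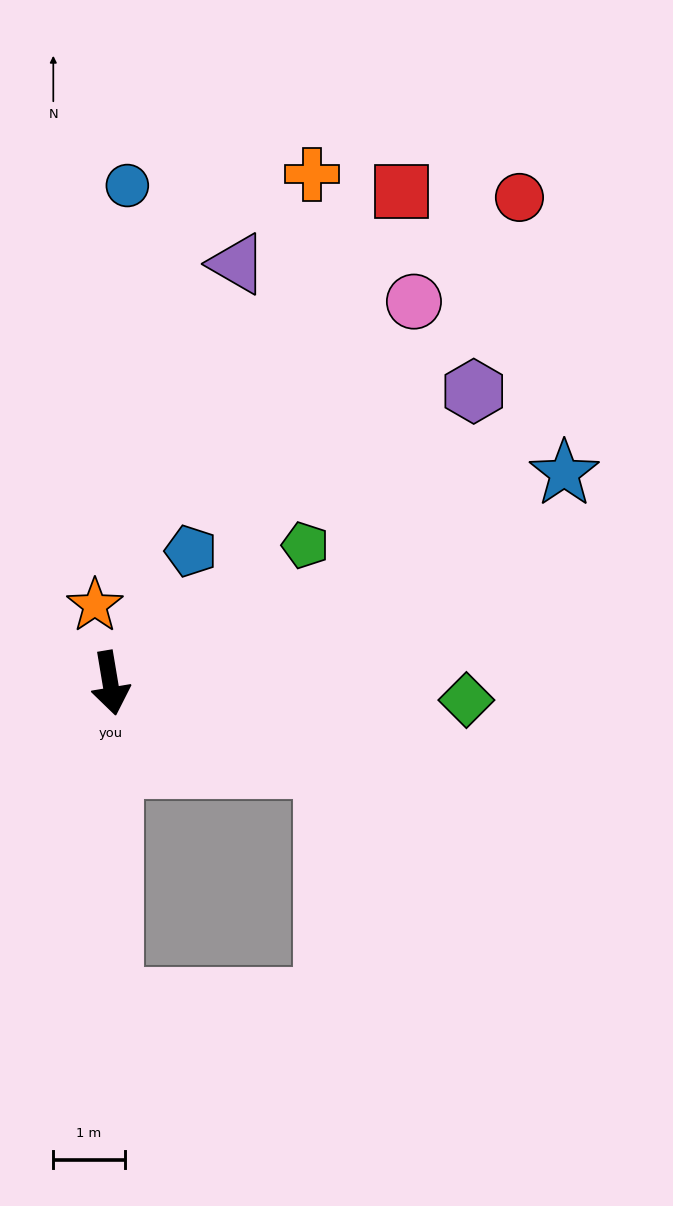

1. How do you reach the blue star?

turn left 105°, forward 7.0 m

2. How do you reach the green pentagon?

turn left 116°, forward 3.3 m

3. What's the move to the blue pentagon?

turn left 139°, forward 2.2 m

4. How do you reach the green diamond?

turn left 78°, forward 5.0 m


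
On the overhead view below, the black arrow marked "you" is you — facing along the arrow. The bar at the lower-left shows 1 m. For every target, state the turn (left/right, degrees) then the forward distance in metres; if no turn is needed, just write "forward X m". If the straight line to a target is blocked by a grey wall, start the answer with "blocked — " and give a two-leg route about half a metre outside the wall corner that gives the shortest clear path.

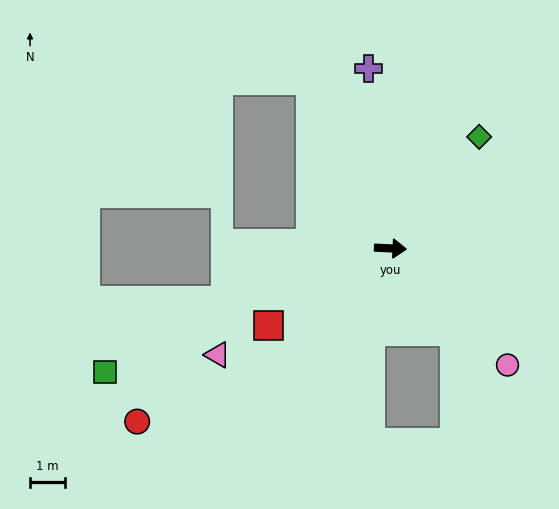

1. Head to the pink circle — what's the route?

turn right 42°, forward 4.8 m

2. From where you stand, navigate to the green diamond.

turn left 54°, forward 4.1 m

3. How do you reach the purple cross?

turn left 100°, forward 5.2 m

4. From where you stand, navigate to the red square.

turn right 145°, forward 4.2 m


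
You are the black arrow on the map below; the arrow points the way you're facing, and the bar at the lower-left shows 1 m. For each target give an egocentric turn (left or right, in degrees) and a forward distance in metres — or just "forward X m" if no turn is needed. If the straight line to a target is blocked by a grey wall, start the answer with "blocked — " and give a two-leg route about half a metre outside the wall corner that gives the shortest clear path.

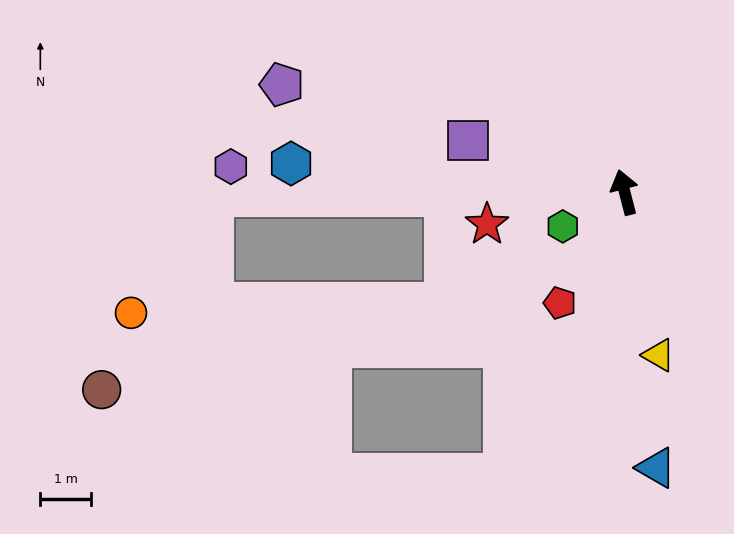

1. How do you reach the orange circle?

blocked — turn left 76°, forward 8.1 m, then turn left 55°, forward 2.8 m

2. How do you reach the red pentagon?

turn left 135°, forward 2.5 m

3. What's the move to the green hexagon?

turn left 105°, forward 1.4 m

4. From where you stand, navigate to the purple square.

turn left 57°, forward 3.3 m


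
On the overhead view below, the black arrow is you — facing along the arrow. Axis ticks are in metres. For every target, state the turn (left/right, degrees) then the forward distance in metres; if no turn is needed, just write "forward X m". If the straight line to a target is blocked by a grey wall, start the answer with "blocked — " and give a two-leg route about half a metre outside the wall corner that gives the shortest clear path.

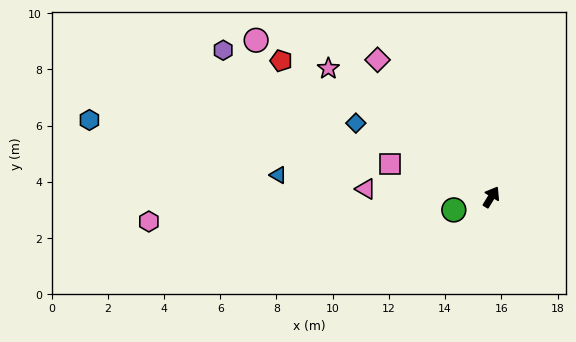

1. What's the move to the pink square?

turn left 103°, forward 3.8 m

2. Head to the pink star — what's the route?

turn left 83°, forward 7.4 m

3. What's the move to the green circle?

turn left 140°, forward 1.4 m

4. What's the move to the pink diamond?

turn left 71°, forward 6.3 m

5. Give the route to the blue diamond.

turn left 93°, forward 5.5 m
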